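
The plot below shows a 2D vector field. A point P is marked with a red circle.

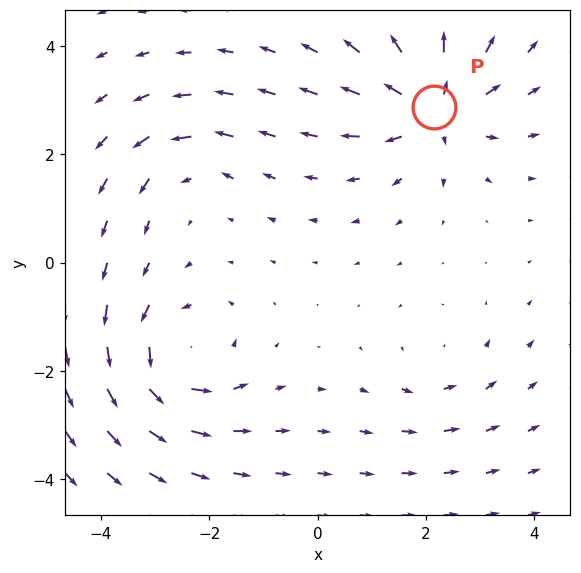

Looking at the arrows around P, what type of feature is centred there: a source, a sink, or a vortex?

At P (2.1, 2.9) the arrows spread outward. Divergence about +6, curl ≈0 — positive divergence with near-zero curl is a source.

source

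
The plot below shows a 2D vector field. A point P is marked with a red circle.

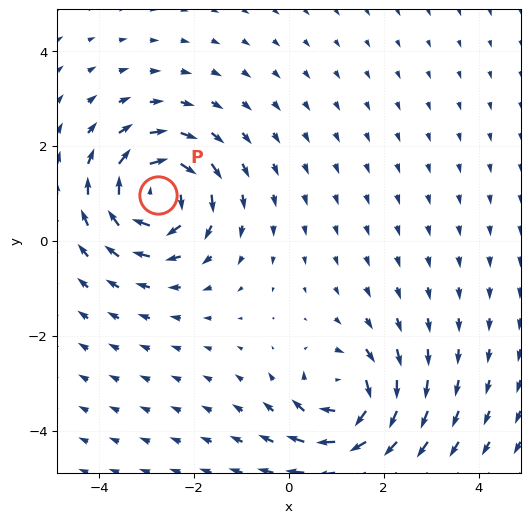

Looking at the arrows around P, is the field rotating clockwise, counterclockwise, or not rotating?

clockwise

Near P at (-2.8, 1.0) the arrows circulate clockwise. The curl (z-component) there is about -5; negative curl means clockwise rotation.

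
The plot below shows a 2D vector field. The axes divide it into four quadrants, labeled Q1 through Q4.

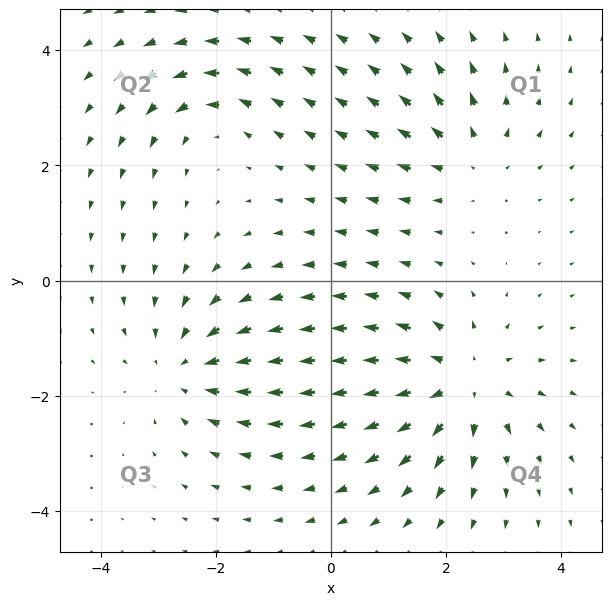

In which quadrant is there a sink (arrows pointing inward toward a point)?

The sink sits at approximately (-2.5, -1.5), which lies in quadrant Q3. The divergence there is about -4, negative as expected for a sink.

Q3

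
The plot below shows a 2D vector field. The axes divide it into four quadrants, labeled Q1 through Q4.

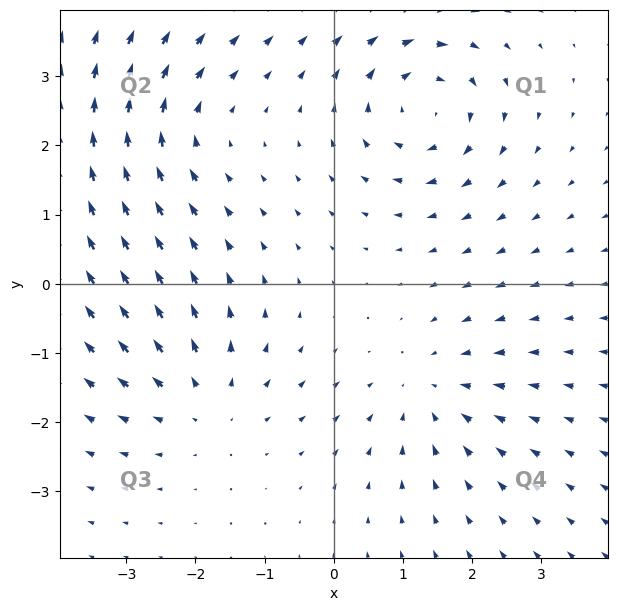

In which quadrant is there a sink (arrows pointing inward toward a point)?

Q4

The sink sits at approximately (1.4, -1.6), which lies in quadrant Q4. The divergence there is about -3, negative as expected for a sink.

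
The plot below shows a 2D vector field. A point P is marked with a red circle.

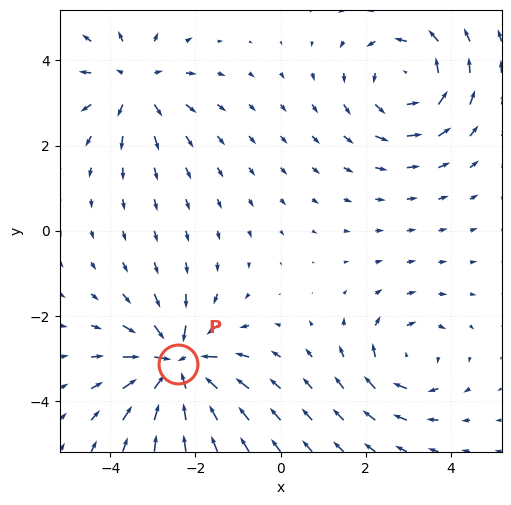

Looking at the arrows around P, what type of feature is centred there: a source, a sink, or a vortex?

sink

At P (-2.4, -3.1) the arrows converge inward. Divergence about -7, curl ≈0 — negative divergence with near-zero curl is a sink.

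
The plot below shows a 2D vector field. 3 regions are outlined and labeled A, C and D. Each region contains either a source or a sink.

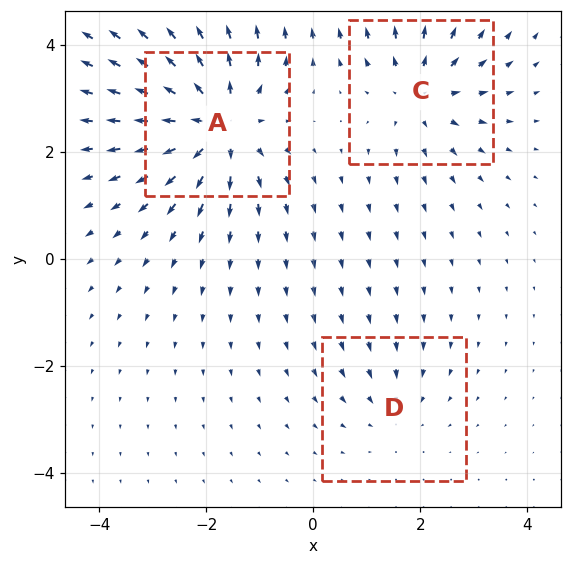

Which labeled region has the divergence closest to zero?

D

Divergence at each region's feature centre — A: about +6, C: about +4, D: about -2. Region D is closest to zero.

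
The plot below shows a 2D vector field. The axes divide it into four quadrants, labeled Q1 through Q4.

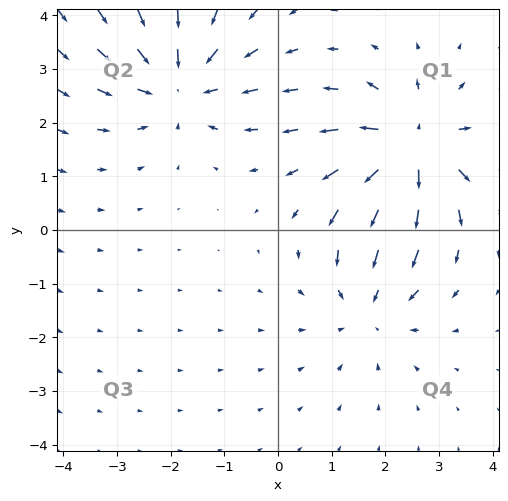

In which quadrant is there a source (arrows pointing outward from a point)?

The source sits at approximately (2.5, 1.5), which lies in quadrant Q1. The divergence there is about +7, positive as expected for a source.

Q1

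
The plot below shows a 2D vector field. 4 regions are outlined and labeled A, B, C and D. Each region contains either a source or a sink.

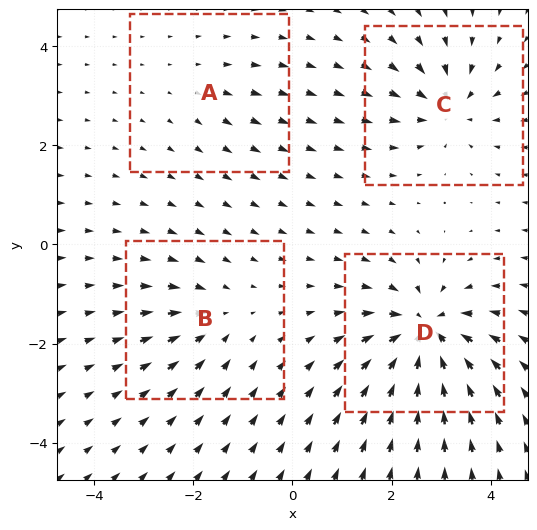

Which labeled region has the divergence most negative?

D

Divergence at each region's feature centre — A: about +2, B: about -4, C: about -5, D: about -8. Region D is most negative.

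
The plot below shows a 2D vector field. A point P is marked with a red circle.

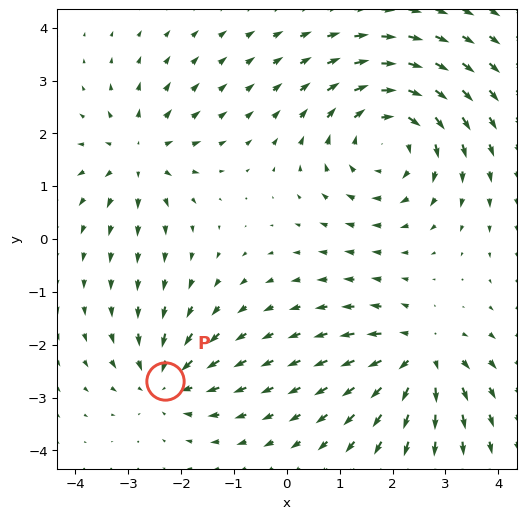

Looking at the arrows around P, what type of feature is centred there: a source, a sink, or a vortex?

At P (-2.3, -2.7) the arrows converge inward. Divergence about -4, curl ≈0 — negative divergence with near-zero curl is a sink.

sink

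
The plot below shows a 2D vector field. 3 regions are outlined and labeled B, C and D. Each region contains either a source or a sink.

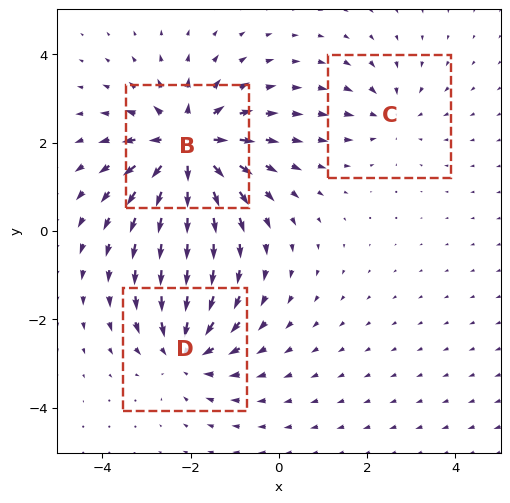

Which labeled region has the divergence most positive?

Divergence at each region's feature centre — B: about +5, C: about -2, D: about -3. Region B is most positive.

B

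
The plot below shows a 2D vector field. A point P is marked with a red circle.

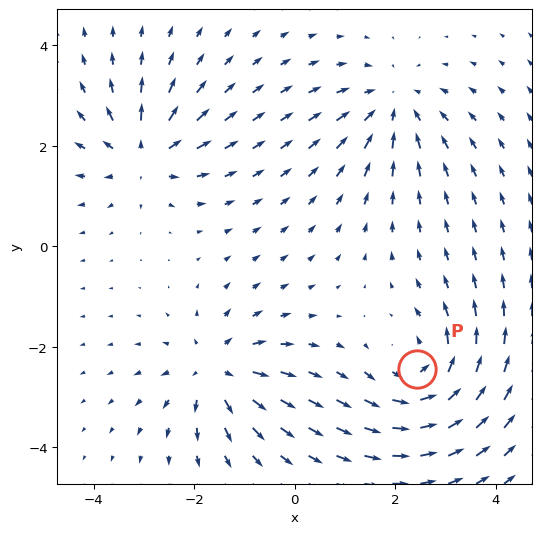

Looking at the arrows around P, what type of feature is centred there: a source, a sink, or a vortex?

At P (2.4, -2.4) the arrows circulate counterclockwise. Divergence ≈0, curl about +5 — near-zero divergence with nonzero curl is a vortex.

vortex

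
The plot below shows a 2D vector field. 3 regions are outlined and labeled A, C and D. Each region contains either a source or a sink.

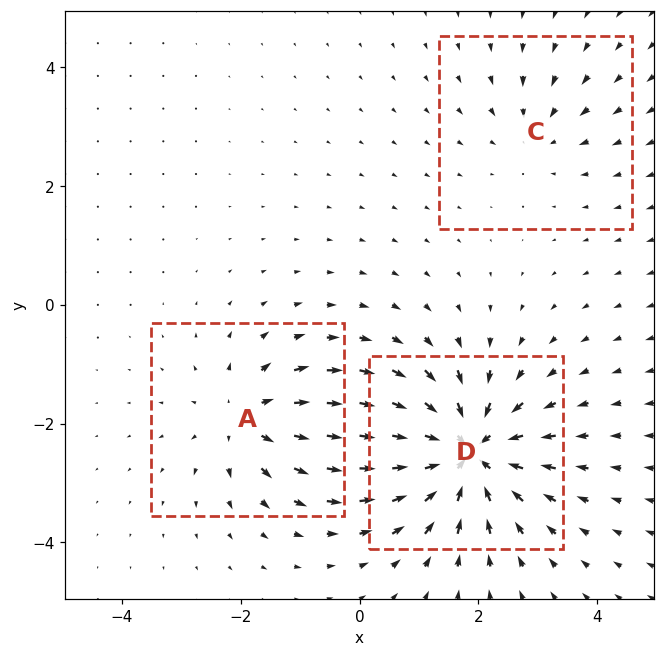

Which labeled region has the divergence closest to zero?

Divergence at each region's feature centre — A: about +4, C: about -2, D: about -6. Region C is closest to zero.

C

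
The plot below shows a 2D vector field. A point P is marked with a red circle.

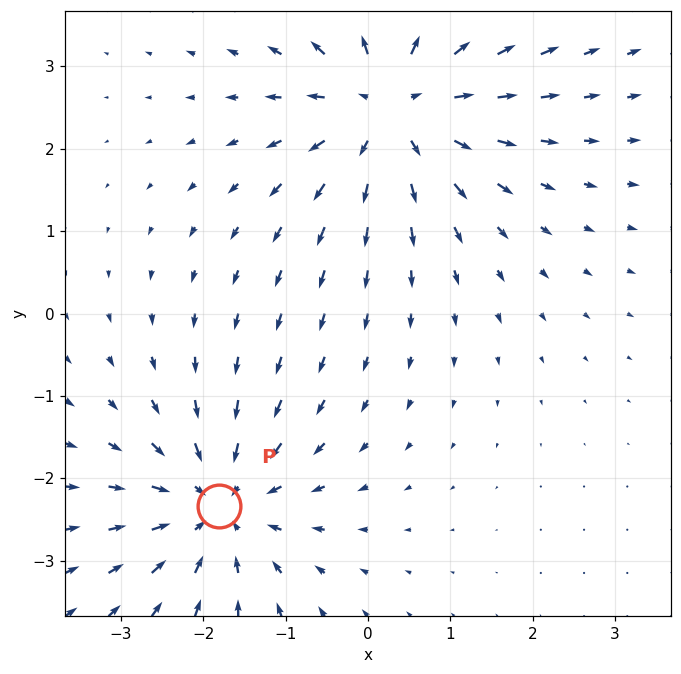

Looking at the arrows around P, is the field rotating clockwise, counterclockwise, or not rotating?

Near P at (-1.8, -2.3) the arrows show no circulation. The curl there is ≈0.

not rotating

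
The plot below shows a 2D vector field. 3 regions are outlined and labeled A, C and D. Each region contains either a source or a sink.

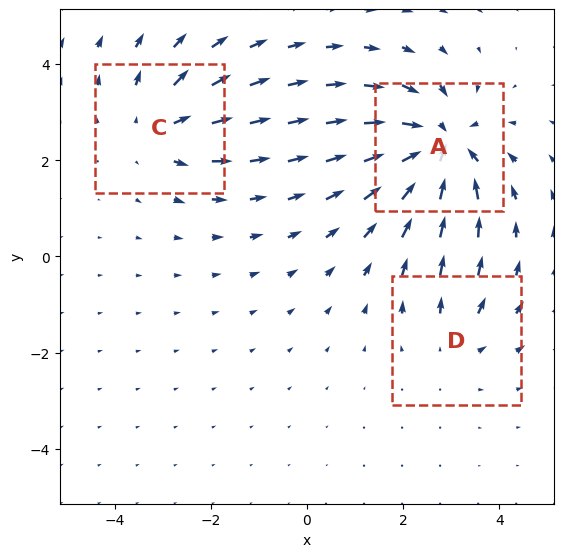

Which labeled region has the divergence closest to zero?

Divergence at each region's feature centre — A: about -5, C: about +3, D: about +2. Region D is closest to zero.

D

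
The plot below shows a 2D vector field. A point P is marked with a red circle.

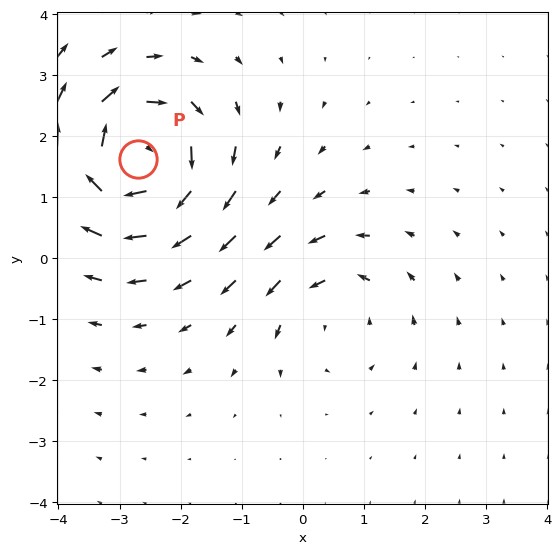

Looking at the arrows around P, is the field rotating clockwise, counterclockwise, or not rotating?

Near P at (-2.7, 1.6) the arrows circulate clockwise. The curl (z-component) there is about -6; negative curl means clockwise rotation.

clockwise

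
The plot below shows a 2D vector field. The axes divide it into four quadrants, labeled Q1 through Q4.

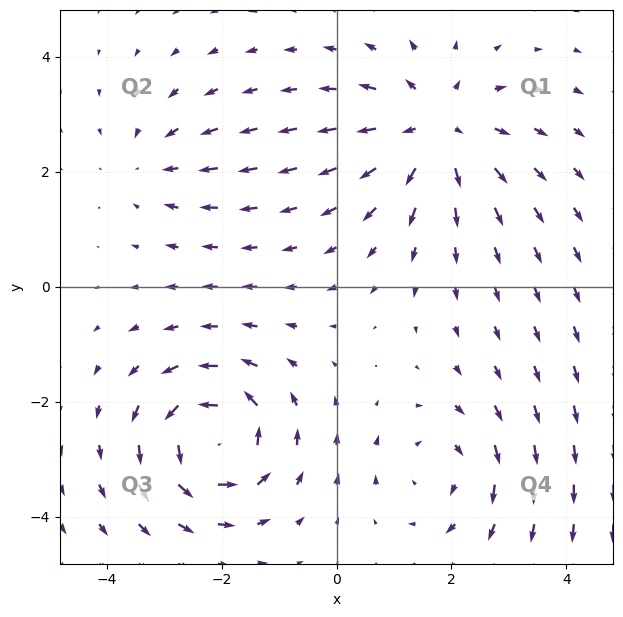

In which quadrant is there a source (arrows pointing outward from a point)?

The source sits at approximately (1.7, 2.7), which lies in quadrant Q1. The divergence there is about +4, positive as expected for a source.

Q1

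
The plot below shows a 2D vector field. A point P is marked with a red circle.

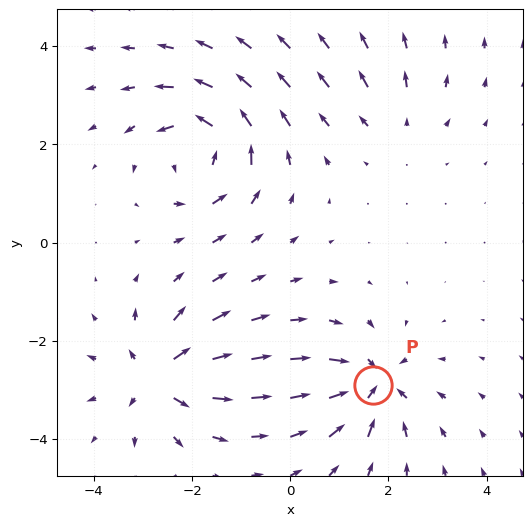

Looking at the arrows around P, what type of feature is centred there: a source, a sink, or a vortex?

sink

At P (1.7, -2.9) the arrows converge inward. Divergence about -6, curl ≈0 — negative divergence with near-zero curl is a sink.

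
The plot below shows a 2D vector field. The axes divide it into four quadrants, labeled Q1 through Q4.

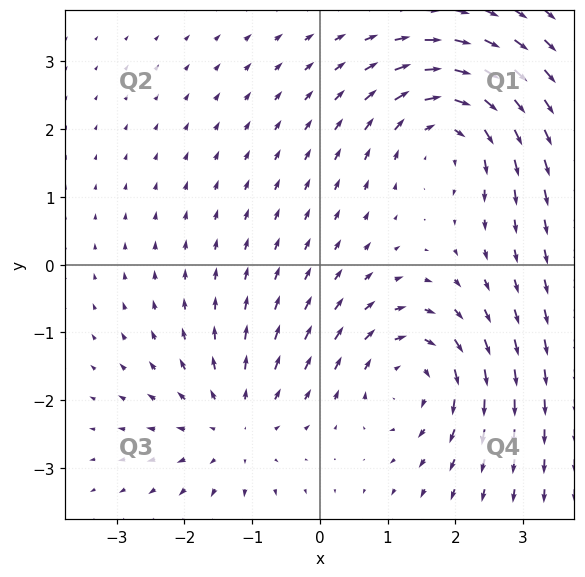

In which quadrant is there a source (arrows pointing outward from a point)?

The source sits at approximately (-1.2, -2.4), which lies in quadrant Q3. The divergence there is about +3, positive as expected for a source.

Q3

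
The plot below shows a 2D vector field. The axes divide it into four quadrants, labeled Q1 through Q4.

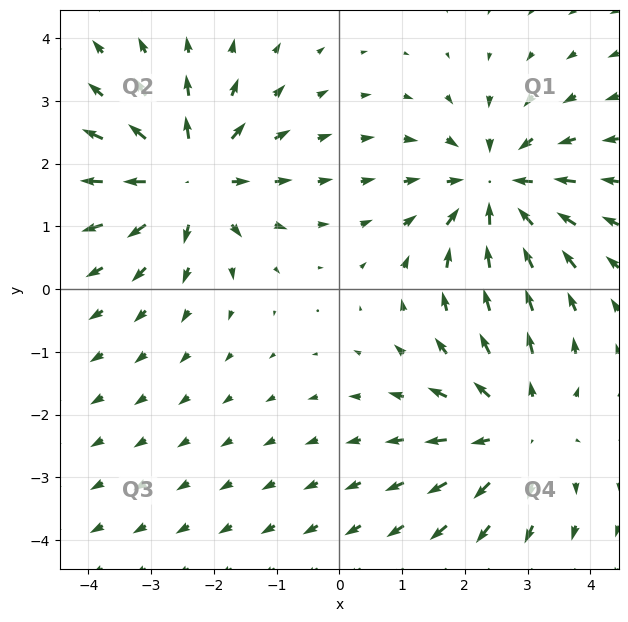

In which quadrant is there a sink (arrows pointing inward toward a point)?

The sink sits at approximately (2.5, 1.6), which lies in quadrant Q1. The divergence there is about -4, negative as expected for a sink.

Q1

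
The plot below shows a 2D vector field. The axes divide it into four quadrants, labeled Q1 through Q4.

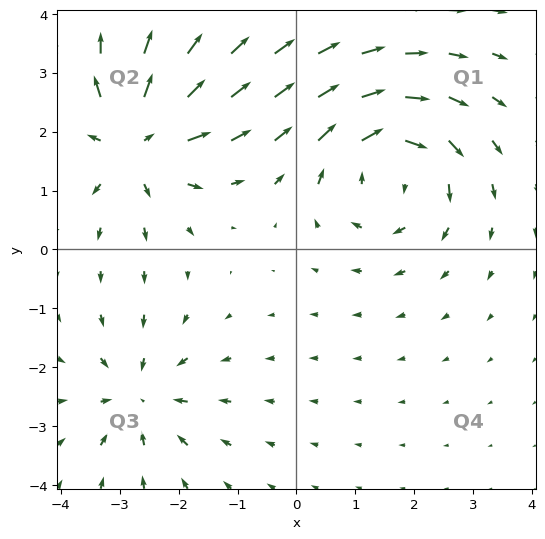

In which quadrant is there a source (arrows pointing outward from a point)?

Q2

The source sits at approximately (-2.7, 1.8), which lies in quadrant Q2. The divergence there is about +5, positive as expected for a source.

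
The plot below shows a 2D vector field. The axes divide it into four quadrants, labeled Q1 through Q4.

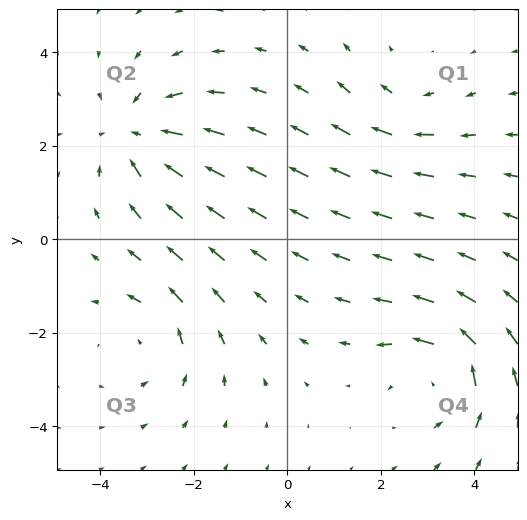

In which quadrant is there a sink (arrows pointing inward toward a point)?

The sink sits at approximately (-3.2, 2.2), which lies in quadrant Q2. The divergence there is about -4, negative as expected for a sink.

Q2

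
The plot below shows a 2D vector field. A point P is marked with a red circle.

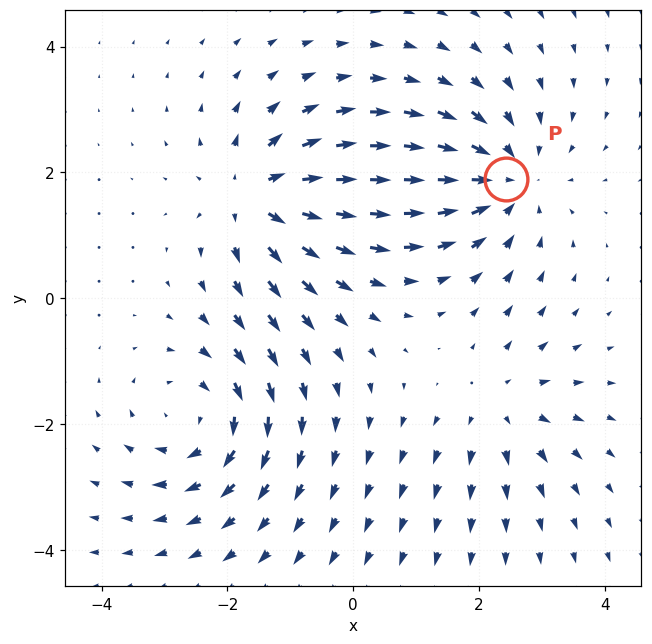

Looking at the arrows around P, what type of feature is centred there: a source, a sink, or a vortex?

sink

At P (2.4, 1.9) the arrows converge inward. Divergence about -4, curl ≈0 — negative divergence with near-zero curl is a sink.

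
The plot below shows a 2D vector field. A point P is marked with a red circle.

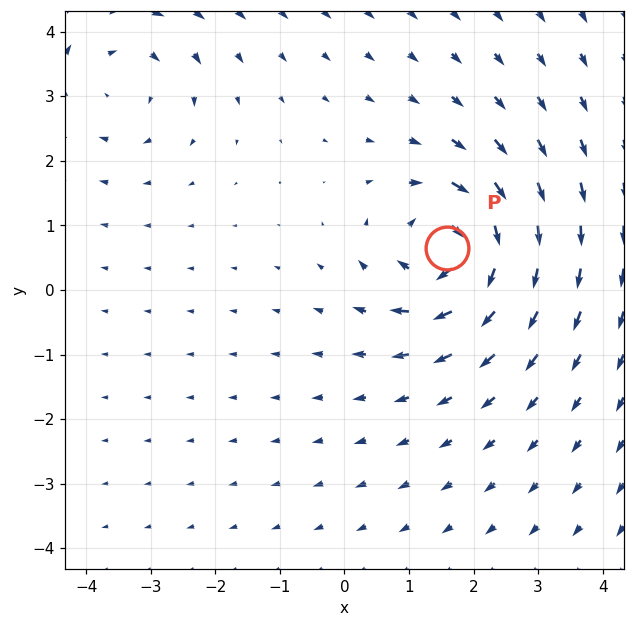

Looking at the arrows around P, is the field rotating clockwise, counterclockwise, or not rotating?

clockwise

Near P at (1.6, 0.7) the arrows circulate clockwise. The curl (z-component) there is about -7; negative curl means clockwise rotation.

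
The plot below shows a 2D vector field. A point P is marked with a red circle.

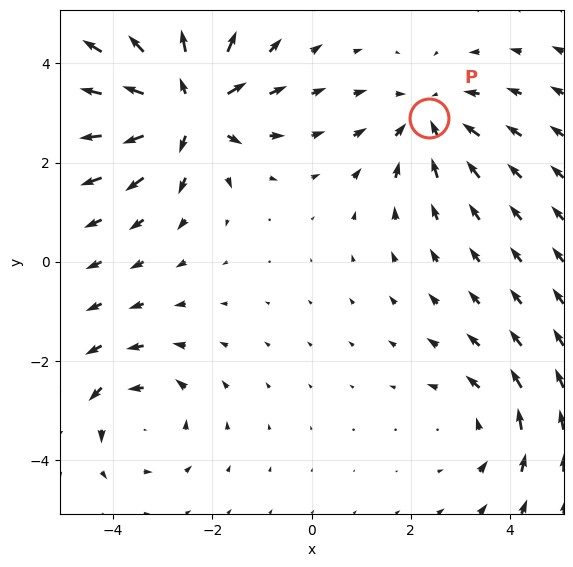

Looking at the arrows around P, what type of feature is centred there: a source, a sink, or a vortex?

At P (2.4, 2.9) the arrows converge inward. Divergence about -3, curl ≈0 — negative divergence with near-zero curl is a sink.

sink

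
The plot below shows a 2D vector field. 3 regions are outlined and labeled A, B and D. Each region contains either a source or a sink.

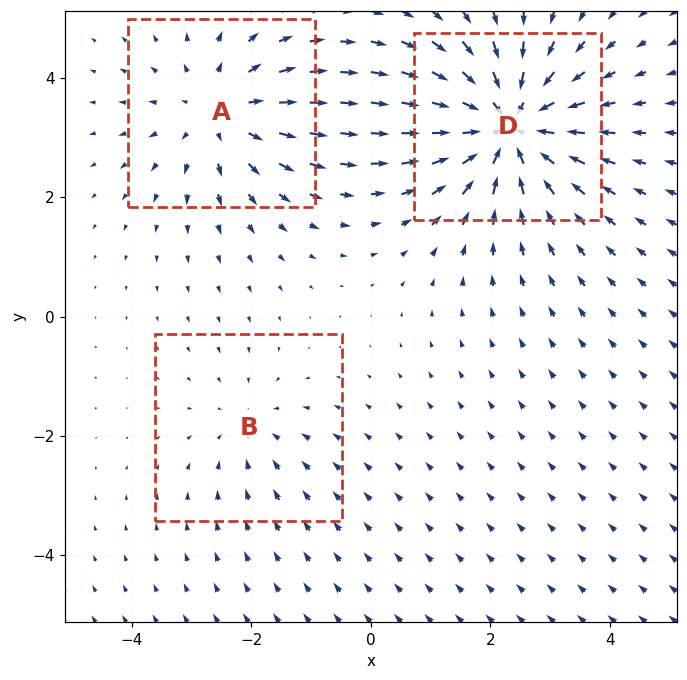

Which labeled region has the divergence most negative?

D

Divergence at each region's feature centre — A: about +3, B: about -2, D: about -5. Region D is most negative.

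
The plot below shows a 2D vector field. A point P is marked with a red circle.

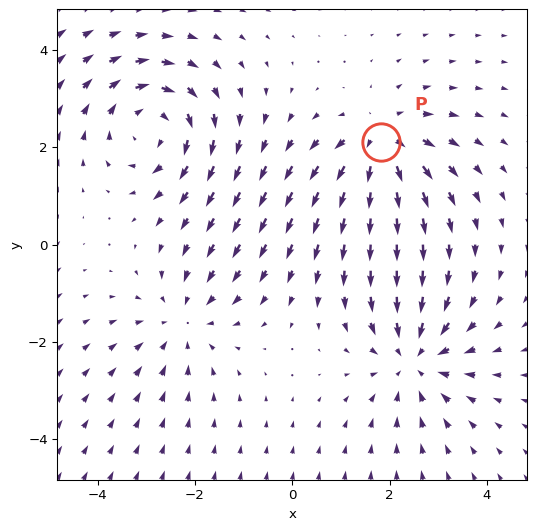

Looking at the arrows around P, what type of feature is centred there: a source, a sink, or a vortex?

source

At P (1.8, 2.1) the arrows spread outward. Divergence about +4, curl ≈0 — positive divergence with near-zero curl is a source.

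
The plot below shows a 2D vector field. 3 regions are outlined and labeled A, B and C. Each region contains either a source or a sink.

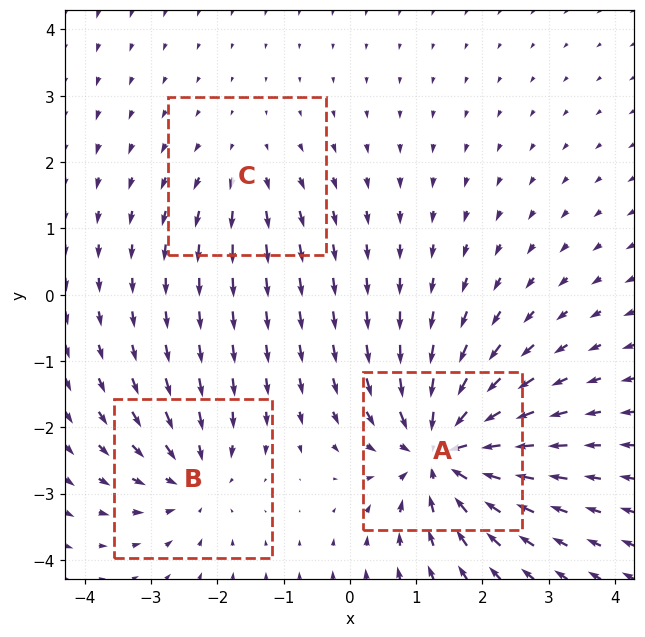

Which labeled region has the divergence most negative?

Divergence at each region's feature centre — A: about -6, B: about -4, C: about +2. Region A is most negative.

A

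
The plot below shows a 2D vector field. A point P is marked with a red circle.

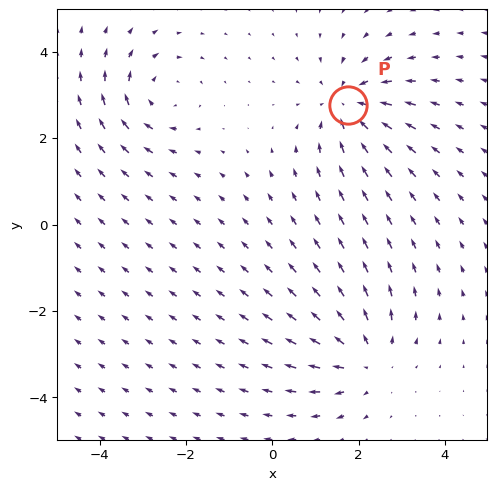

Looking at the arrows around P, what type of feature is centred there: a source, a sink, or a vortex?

sink

At P (1.7, 2.8) the arrows converge inward. Divergence about -3, curl ≈0 — negative divergence with near-zero curl is a sink.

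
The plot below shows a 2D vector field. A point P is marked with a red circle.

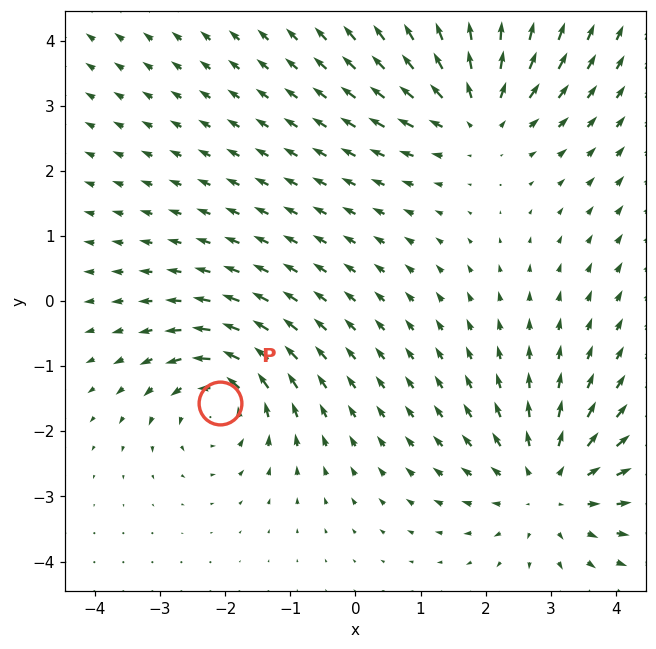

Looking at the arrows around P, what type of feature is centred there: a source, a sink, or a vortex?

vortex

At P (-2.1, -1.6) the arrows circulate counterclockwise. Divergence ≈0, curl about +5 — near-zero divergence with nonzero curl is a vortex.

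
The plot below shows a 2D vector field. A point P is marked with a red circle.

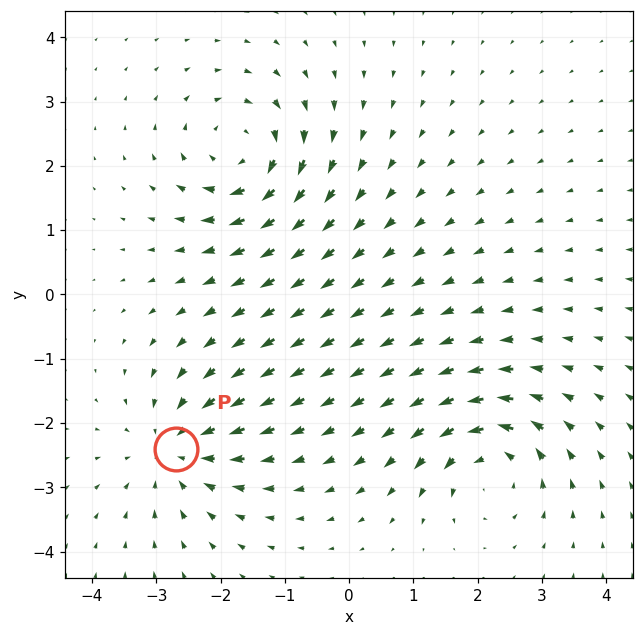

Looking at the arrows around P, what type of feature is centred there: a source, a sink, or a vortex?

sink

At P (-2.7, -2.4) the arrows converge inward. Divergence about -5, curl ≈0 — negative divergence with near-zero curl is a sink.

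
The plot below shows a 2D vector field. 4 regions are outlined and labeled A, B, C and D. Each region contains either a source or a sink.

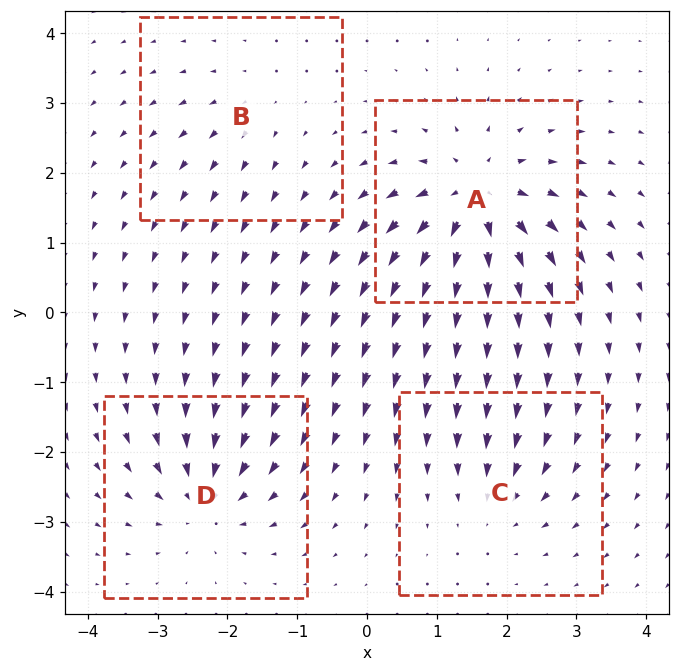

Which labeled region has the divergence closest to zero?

B

Divergence at each region's feature centre — A: about +9, B: about +3, C: about -4, D: about -6. Region B is closest to zero.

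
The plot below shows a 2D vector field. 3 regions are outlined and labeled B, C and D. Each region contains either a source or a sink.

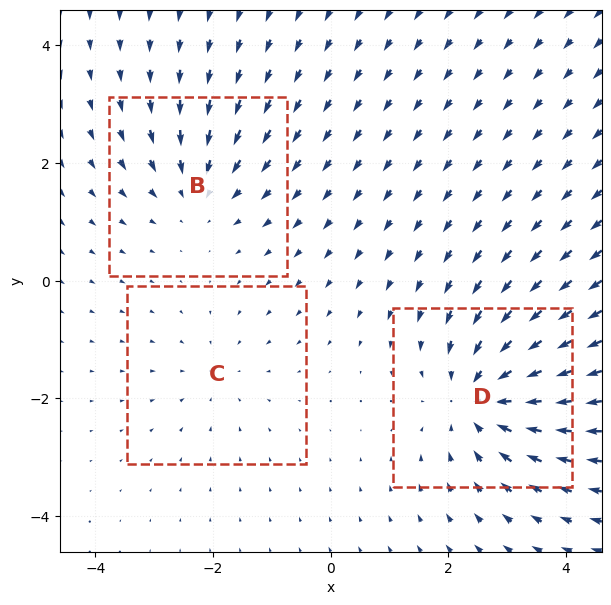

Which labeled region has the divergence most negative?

D

Divergence at each region's feature centre — B: about -3, C: about -2, D: about -5. Region D is most negative.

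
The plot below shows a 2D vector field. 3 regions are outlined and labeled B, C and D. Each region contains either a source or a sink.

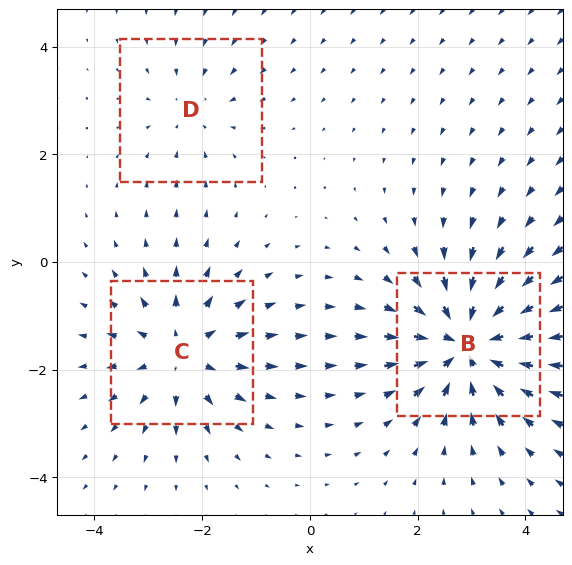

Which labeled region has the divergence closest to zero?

Divergence at each region's feature centre — B: about -5, C: about +4, D: about -2. Region D is closest to zero.

D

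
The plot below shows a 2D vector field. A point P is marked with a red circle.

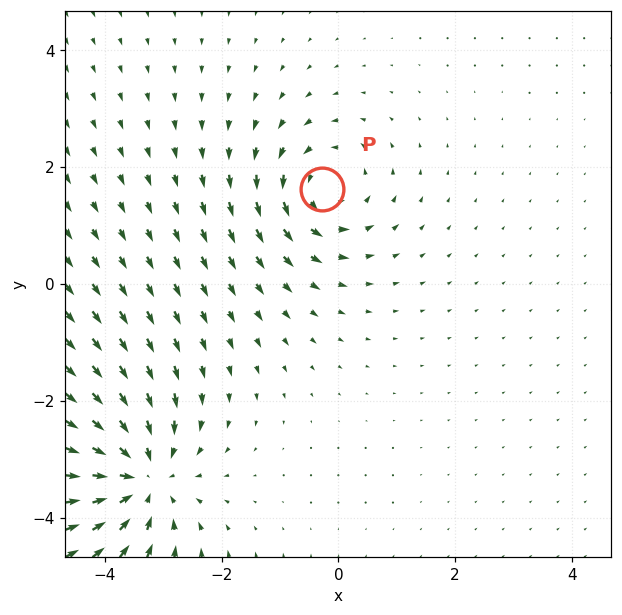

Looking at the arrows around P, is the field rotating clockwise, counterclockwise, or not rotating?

Near P at (-0.3, 1.6) the arrows circulate counterclockwise. The curl (z-component) there is about +4; positive curl means counterclockwise rotation.

counterclockwise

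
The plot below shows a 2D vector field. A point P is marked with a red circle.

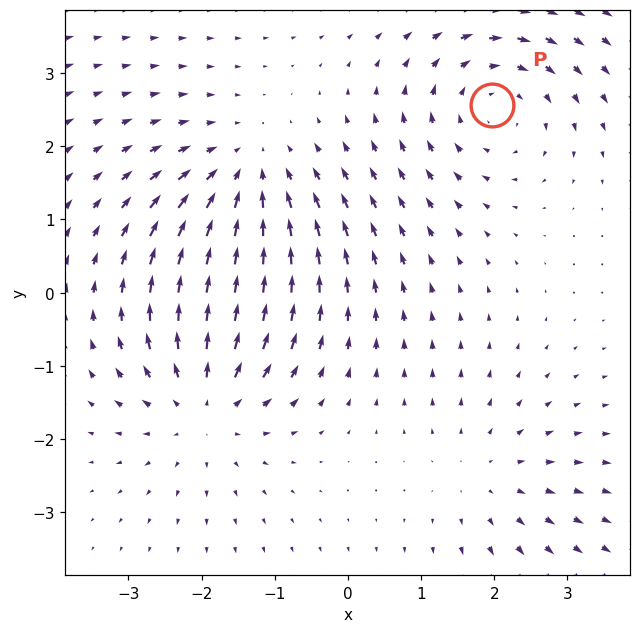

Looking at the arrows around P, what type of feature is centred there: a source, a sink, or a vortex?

At P (2.0, 2.6) the arrows circulate clockwise. Divergence ≈0, curl about -3 — near-zero divergence with nonzero curl is a vortex.

vortex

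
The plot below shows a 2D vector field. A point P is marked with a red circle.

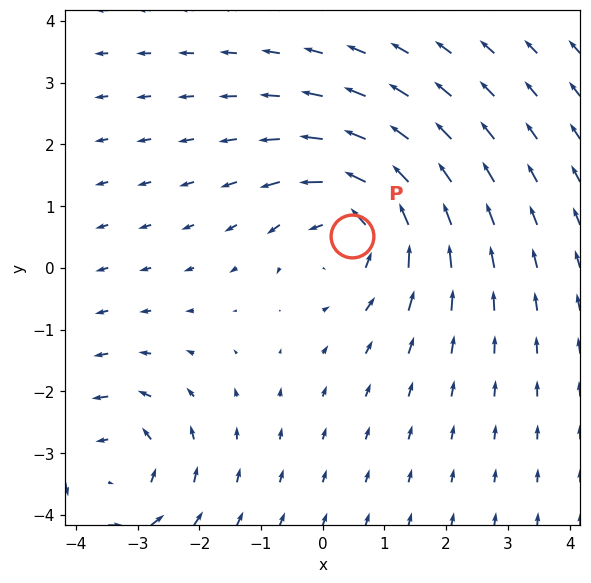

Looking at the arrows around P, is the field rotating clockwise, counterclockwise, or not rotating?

counterclockwise

Near P at (0.5, 0.5) the arrows circulate counterclockwise. The curl (z-component) there is about +5; positive curl means counterclockwise rotation.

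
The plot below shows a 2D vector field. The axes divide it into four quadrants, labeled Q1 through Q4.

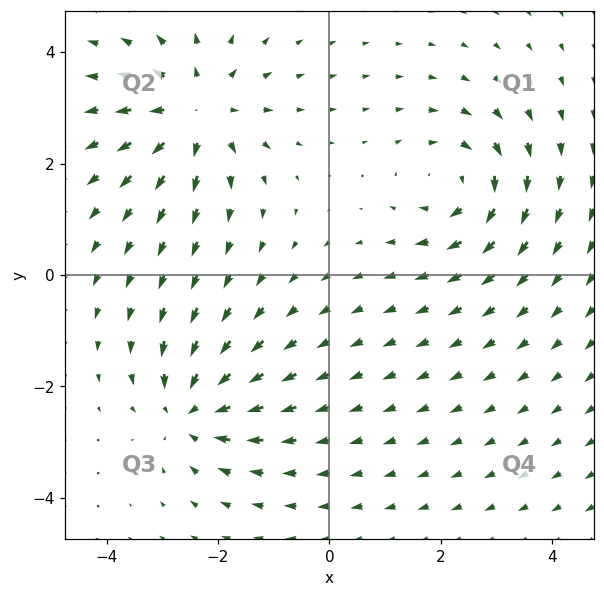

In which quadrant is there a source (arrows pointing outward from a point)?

Q2

The source sits at approximately (-2.4, 2.9), which lies in quadrant Q2. The divergence there is about +4, positive as expected for a source.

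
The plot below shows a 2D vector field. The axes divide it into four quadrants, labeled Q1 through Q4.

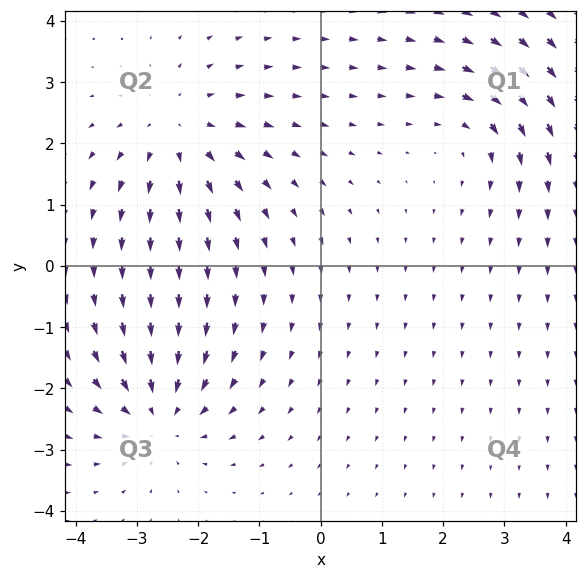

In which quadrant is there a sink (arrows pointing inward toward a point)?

Q3

The sink sits at approximately (-2.6, -2.4), which lies in quadrant Q3. The divergence there is about -4, negative as expected for a sink.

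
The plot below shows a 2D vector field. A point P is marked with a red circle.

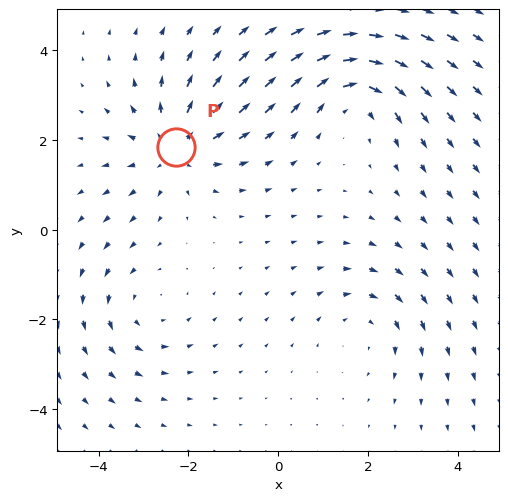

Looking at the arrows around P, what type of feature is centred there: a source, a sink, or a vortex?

At P (-2.3, 1.8) the arrows spread outward. Divergence about +4, curl ≈0 — positive divergence with near-zero curl is a source.

source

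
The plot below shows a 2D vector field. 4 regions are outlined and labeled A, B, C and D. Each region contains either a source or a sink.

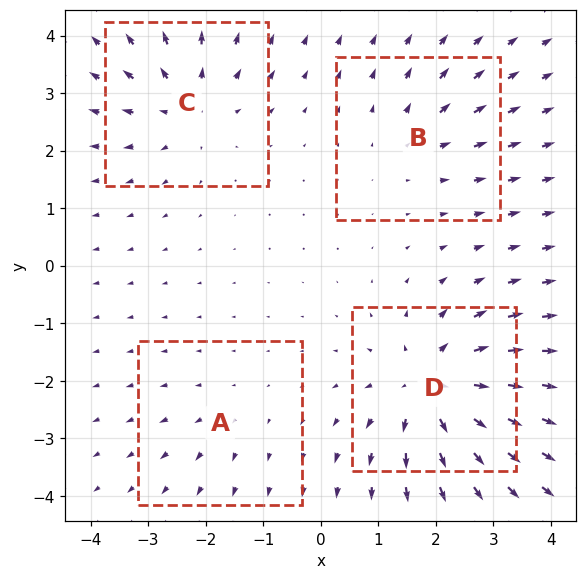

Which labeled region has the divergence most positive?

Divergence at each region's feature centre — A: about +2, B: about +3, C: about +5, D: about +7. Region D is most positive.

D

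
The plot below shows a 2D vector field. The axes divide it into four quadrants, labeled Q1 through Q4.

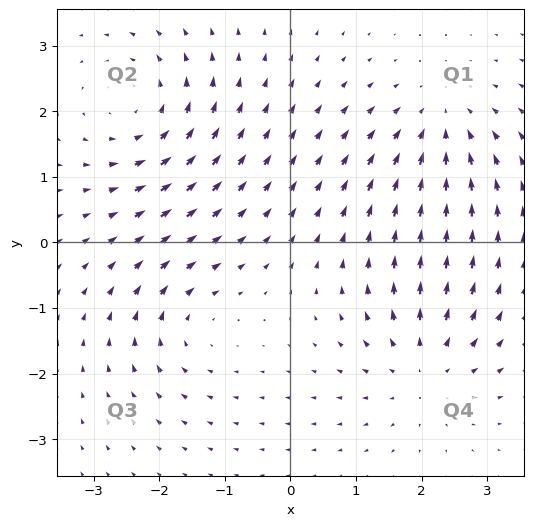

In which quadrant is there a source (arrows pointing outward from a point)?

Q4

The source sits at approximately (2.1, -1.9), which lies in quadrant Q4. The divergence there is about +4, positive as expected for a source.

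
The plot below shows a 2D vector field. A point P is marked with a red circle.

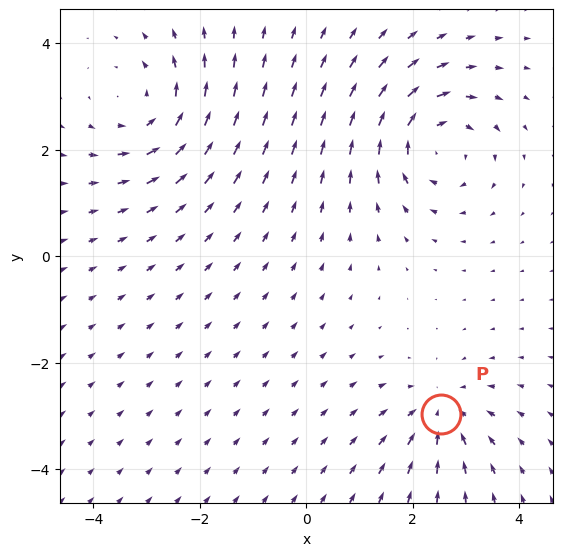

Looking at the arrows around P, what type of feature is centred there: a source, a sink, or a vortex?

At P (2.5, -3.0) the arrows converge inward. Divergence about -4, curl ≈0 — negative divergence with near-zero curl is a sink.

sink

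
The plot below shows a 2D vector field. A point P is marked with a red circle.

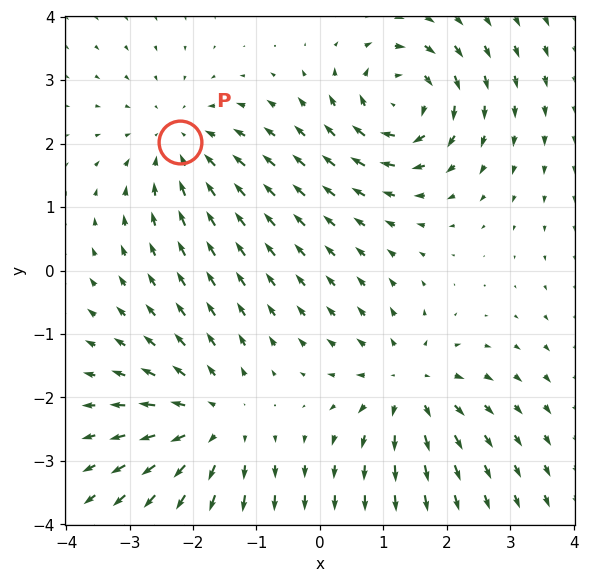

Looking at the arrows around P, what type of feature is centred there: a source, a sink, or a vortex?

At P (-2.2, 2.0) the arrows converge inward. Divergence about -3, curl ≈0 — negative divergence with near-zero curl is a sink.

sink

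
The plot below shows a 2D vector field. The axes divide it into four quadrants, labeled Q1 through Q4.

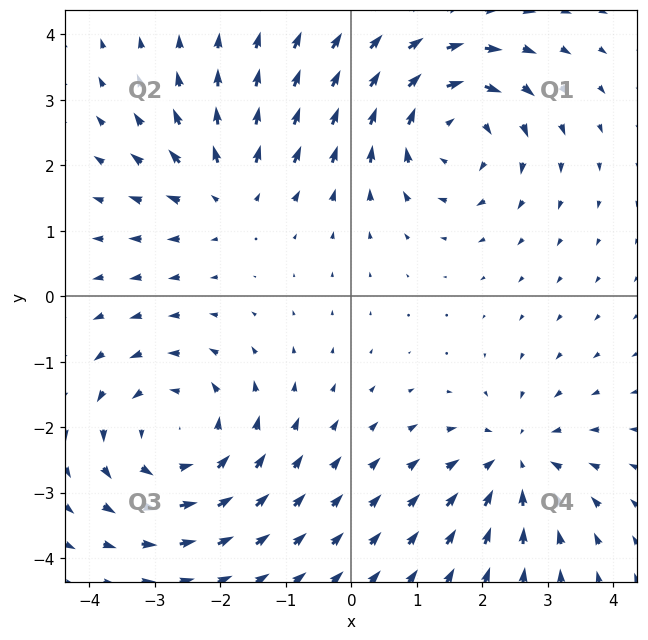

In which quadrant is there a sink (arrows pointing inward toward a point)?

The sink sits at approximately (2.5, -2.5), which lies in quadrant Q4. The divergence there is about -4, negative as expected for a sink.

Q4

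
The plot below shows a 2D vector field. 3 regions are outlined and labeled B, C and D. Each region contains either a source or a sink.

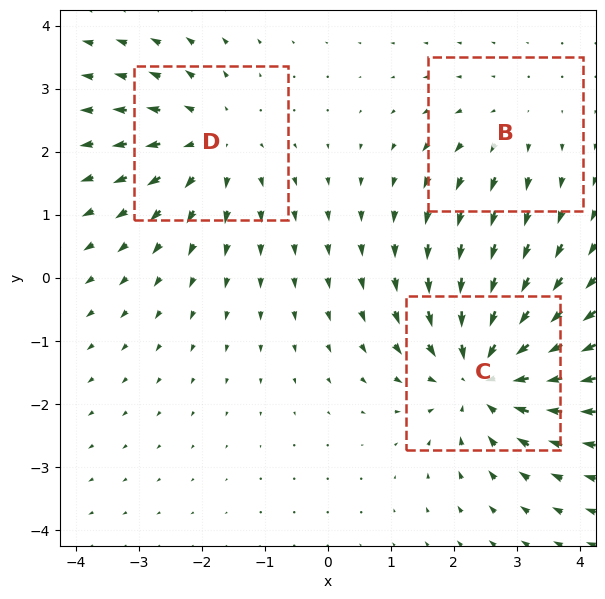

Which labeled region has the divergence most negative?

Divergence at each region's feature centre — B: about +2, C: about -5, D: about +3. Region C is most negative.

C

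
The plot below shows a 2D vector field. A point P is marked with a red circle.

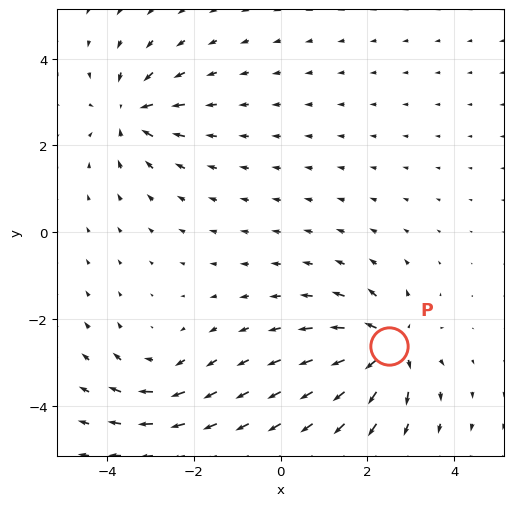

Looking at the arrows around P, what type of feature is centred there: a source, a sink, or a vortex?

source

At P (2.5, -2.6) the arrows spread outward. Divergence about +6, curl ≈0 — positive divergence with near-zero curl is a source.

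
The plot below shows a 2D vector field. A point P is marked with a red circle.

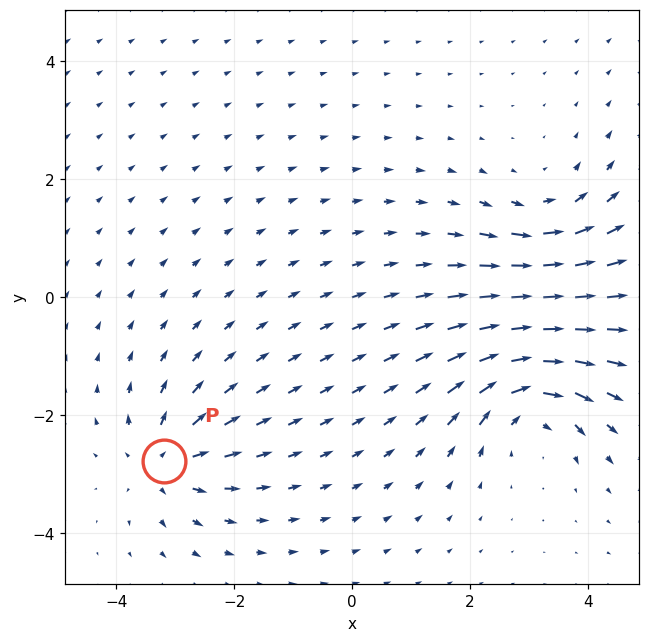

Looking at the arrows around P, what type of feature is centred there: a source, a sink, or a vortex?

source

At P (-3.2, -2.8) the arrows spread outward. Divergence about +5, curl ≈0 — positive divergence with near-zero curl is a source.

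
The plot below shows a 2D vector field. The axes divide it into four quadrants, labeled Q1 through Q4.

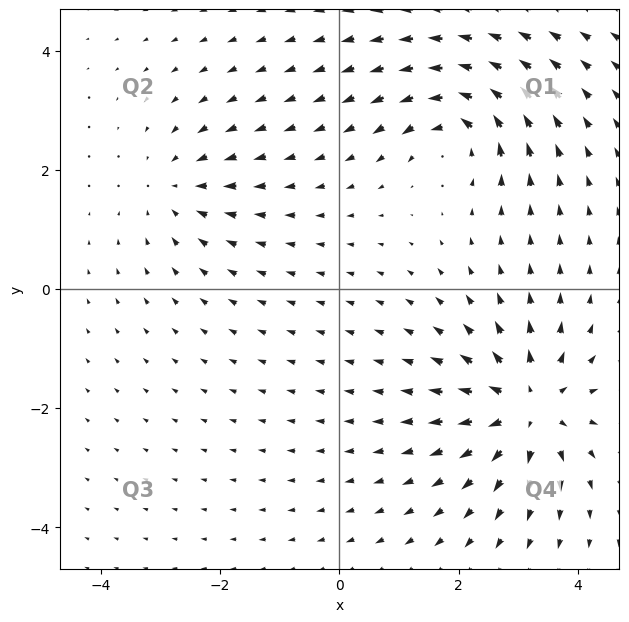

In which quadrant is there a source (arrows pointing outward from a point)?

The source sits at approximately (3.2, -2.0), which lies in quadrant Q4. The divergence there is about +5, positive as expected for a source.

Q4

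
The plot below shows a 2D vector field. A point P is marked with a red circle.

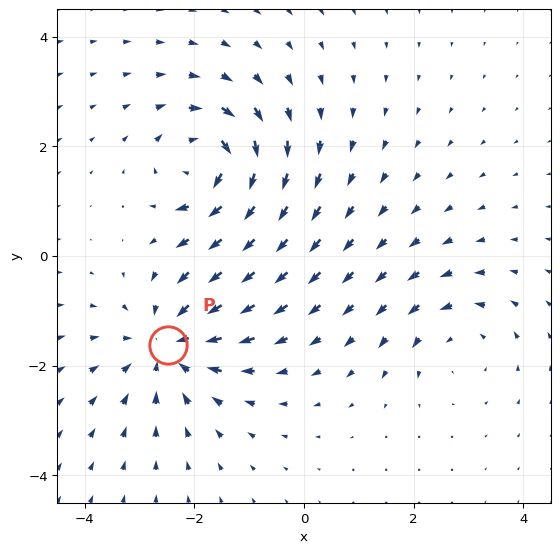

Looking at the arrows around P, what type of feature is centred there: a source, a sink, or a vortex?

At P (-2.5, -1.6) the arrows converge inward. Divergence about -5, curl ≈0 — negative divergence with near-zero curl is a sink.

sink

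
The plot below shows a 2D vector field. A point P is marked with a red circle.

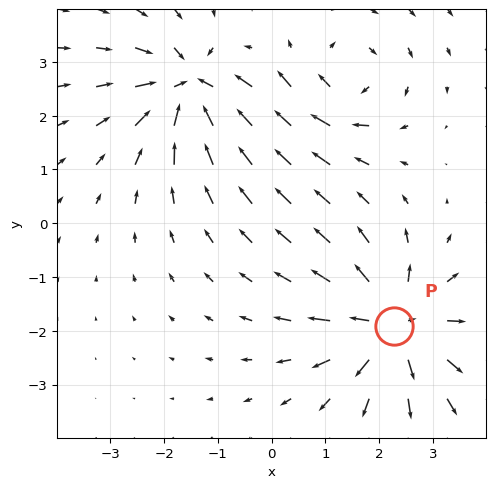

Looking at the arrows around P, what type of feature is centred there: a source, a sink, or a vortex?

source

At P (2.3, -1.9) the arrows spread outward. Divergence about +5, curl ≈0 — positive divergence with near-zero curl is a source.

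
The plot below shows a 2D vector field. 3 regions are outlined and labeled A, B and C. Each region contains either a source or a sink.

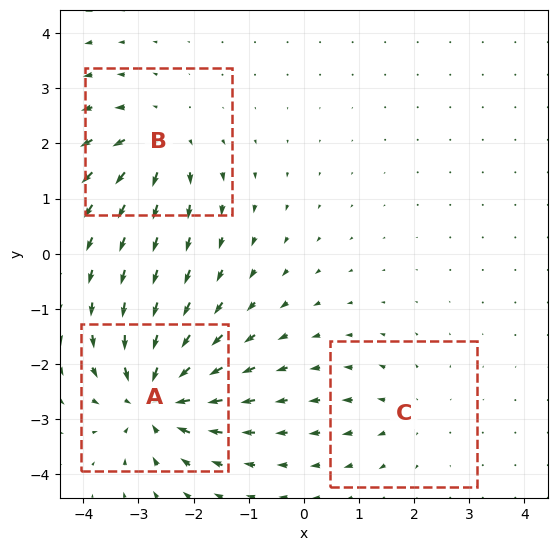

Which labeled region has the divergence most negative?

Divergence at each region's feature centre — A: about -6, B: about +4, C: about +2. Region A is most negative.

A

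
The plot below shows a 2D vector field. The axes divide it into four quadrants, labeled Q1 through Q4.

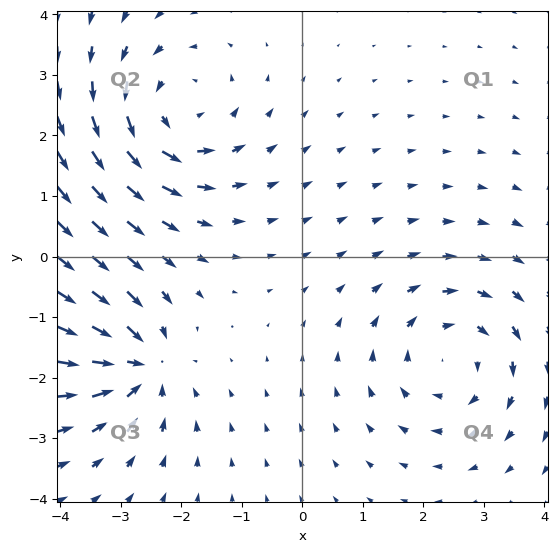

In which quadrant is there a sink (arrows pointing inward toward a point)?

The sink sits at approximately (-2.7, -1.8), which lies in quadrant Q3. The divergence there is about -6, negative as expected for a sink.

Q3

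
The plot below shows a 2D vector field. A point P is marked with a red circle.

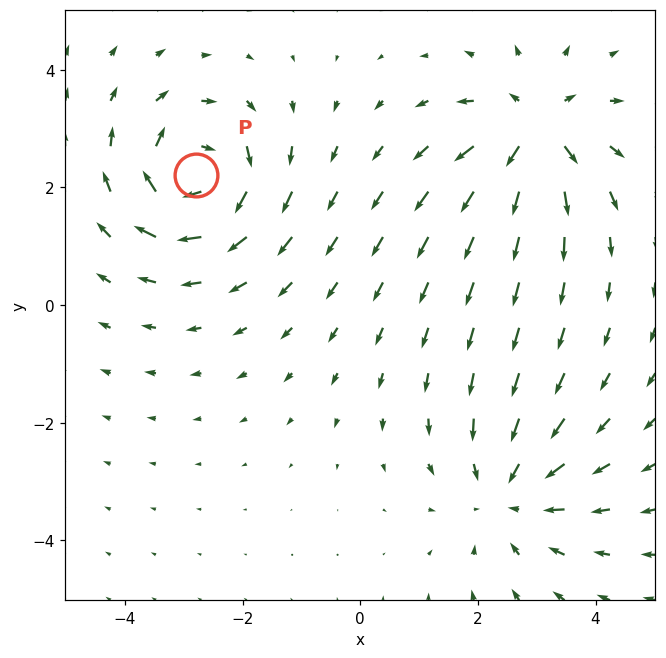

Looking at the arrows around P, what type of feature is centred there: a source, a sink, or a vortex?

vortex

At P (-2.8, 2.2) the arrows circulate clockwise. Divergence ≈0, curl about -6 — near-zero divergence with nonzero curl is a vortex.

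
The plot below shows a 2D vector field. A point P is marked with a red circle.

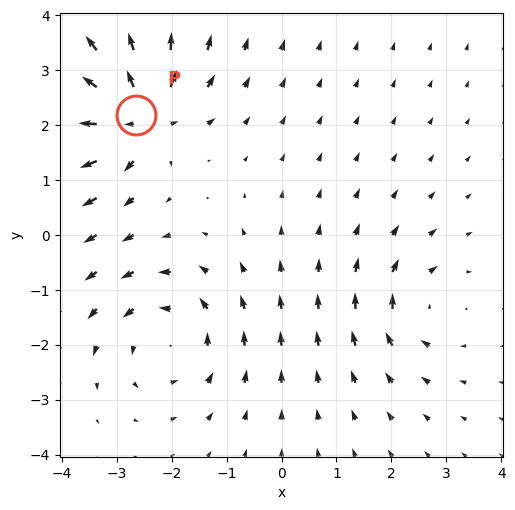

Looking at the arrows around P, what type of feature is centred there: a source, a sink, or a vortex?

At P (-2.6, 2.2) the arrows spread outward. Divergence about +6, curl ≈0 — positive divergence with near-zero curl is a source.

source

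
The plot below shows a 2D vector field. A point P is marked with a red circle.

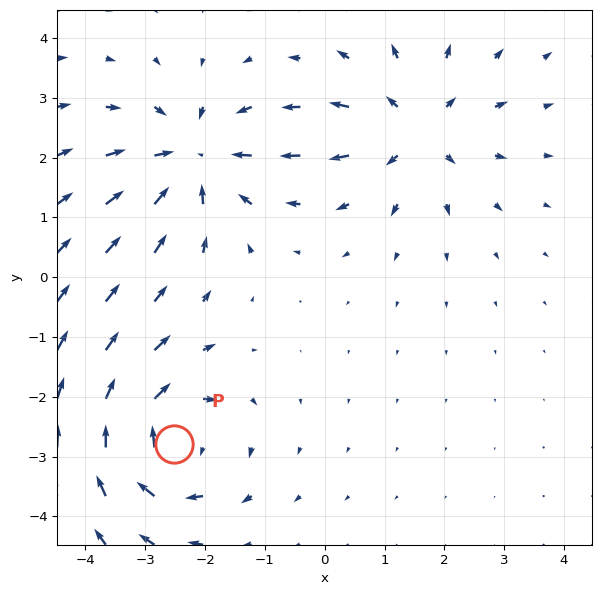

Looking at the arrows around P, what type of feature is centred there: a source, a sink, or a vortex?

At P (-2.5, -2.8) the arrows circulate clockwise. Divergence ≈0, curl about -4 — near-zero divergence with nonzero curl is a vortex.

vortex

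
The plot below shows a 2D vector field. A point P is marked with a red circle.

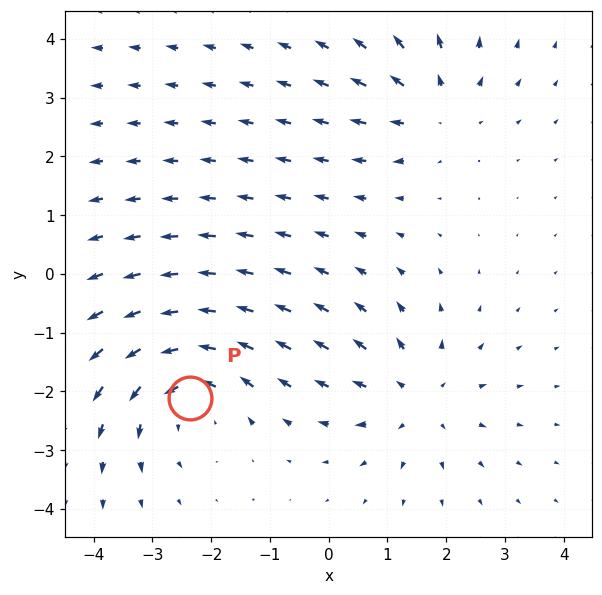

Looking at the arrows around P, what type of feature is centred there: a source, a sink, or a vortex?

vortex

At P (-2.4, -2.1) the arrows circulate counterclockwise. Divergence ≈0, curl about +4 — near-zero divergence with nonzero curl is a vortex.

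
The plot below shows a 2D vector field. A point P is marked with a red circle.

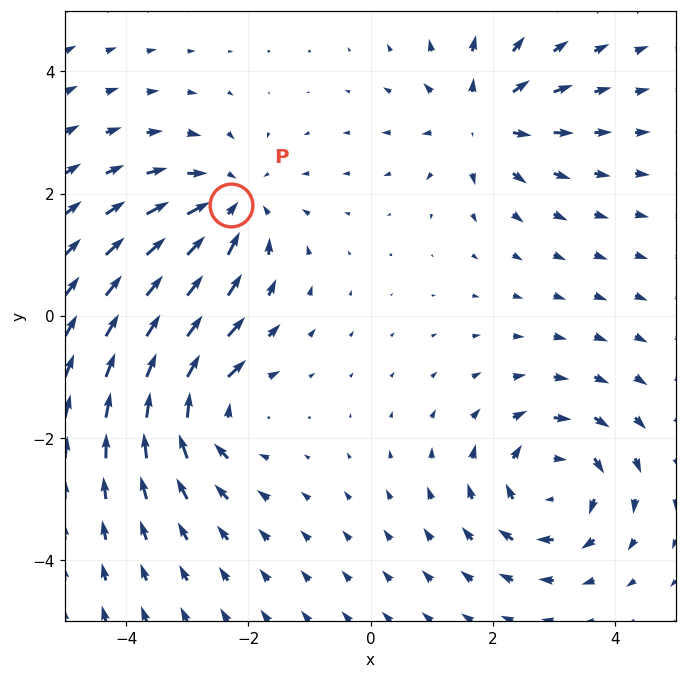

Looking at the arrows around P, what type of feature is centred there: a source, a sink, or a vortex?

sink

At P (-2.3, 1.8) the arrows converge inward. Divergence about -4, curl ≈0 — negative divergence with near-zero curl is a sink.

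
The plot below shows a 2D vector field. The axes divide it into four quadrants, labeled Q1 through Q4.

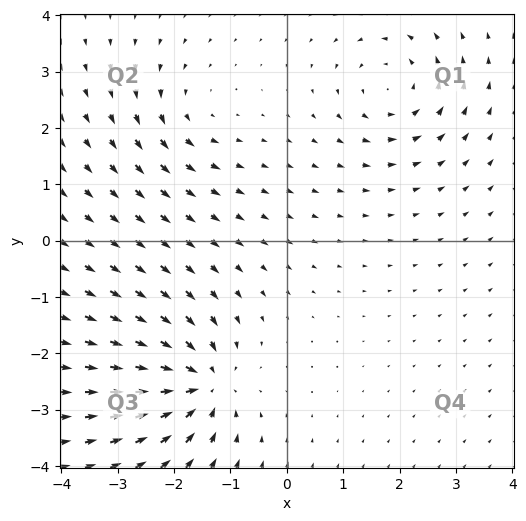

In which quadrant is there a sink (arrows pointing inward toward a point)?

Q3

The sink sits at approximately (-1.5, -2.6), which lies in quadrant Q3. The divergence there is about -7, negative as expected for a sink.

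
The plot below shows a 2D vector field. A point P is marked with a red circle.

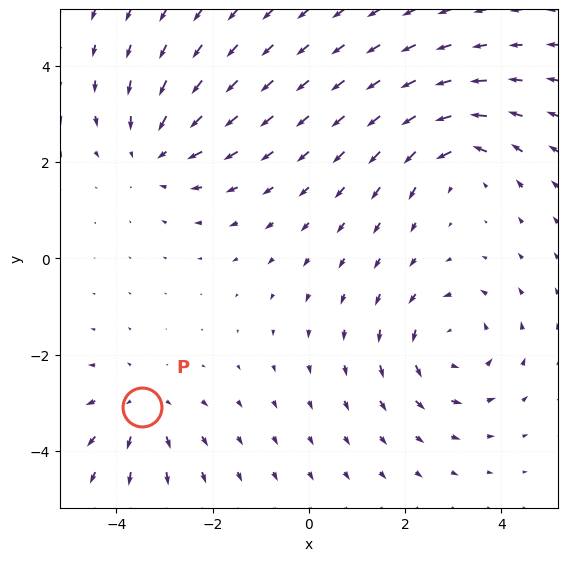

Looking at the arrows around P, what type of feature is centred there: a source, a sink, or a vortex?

source

At P (-3.5, -3.1) the arrows spread outward. Divergence about +4, curl ≈0 — positive divergence with near-zero curl is a source.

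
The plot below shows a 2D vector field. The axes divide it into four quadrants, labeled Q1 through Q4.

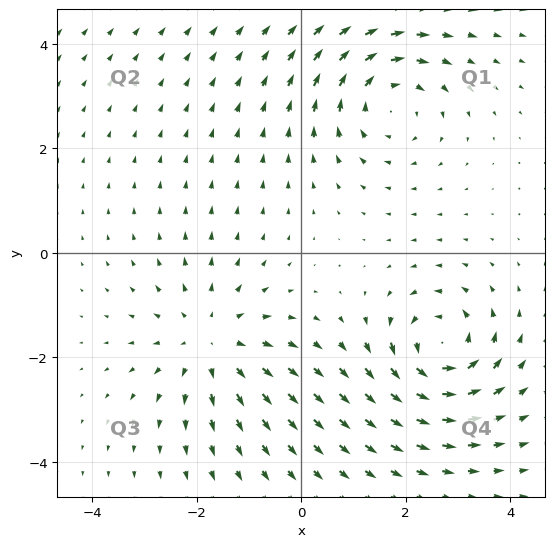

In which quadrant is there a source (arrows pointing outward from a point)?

Q3

The source sits at approximately (-1.7, -1.7), which lies in quadrant Q3. The divergence there is about +4, positive as expected for a source.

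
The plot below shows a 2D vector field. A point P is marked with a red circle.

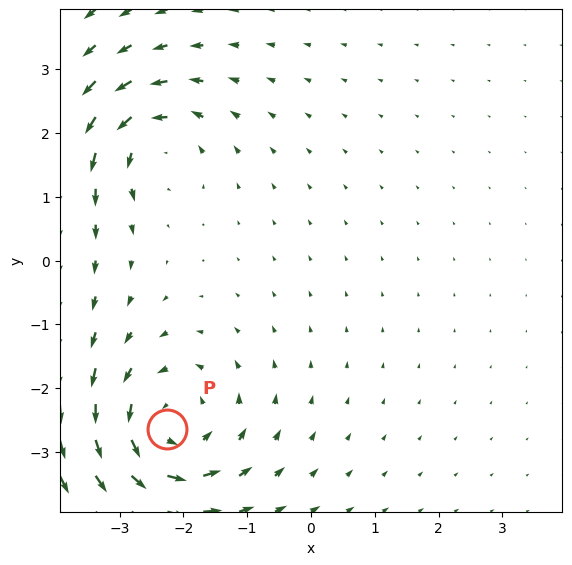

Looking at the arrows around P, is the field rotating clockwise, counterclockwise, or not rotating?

counterclockwise

Near P at (-2.3, -2.6) the arrows circulate counterclockwise. The curl (z-component) there is about +4; positive curl means counterclockwise rotation.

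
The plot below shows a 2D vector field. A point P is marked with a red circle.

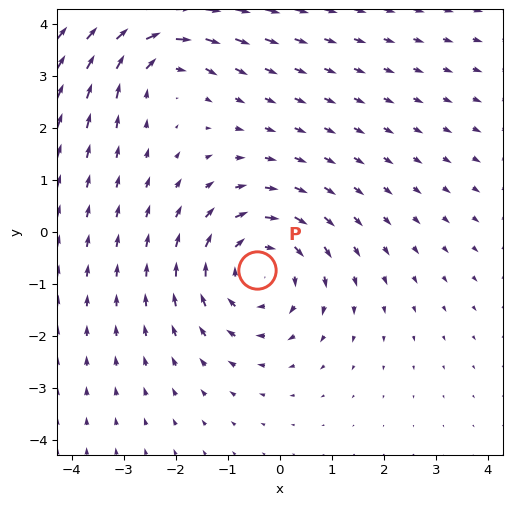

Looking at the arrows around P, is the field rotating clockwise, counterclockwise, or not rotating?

clockwise

Near P at (-0.4, -0.7) the arrows circulate clockwise. The curl (z-component) there is about -3; negative curl means clockwise rotation.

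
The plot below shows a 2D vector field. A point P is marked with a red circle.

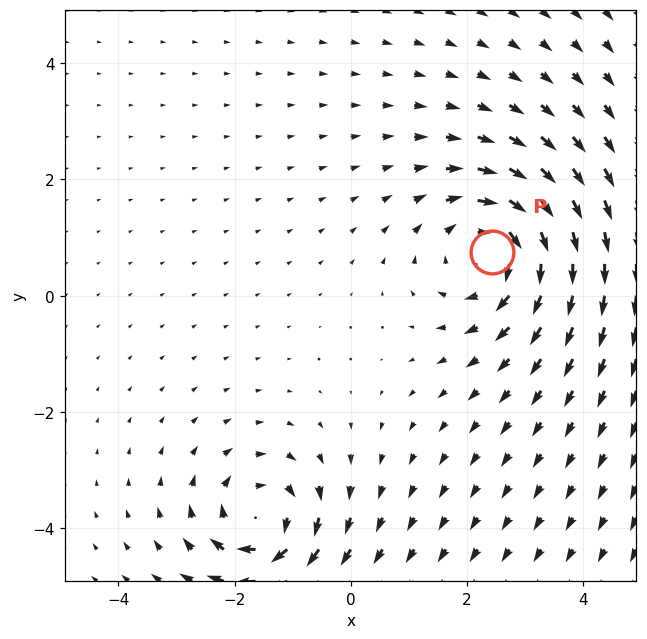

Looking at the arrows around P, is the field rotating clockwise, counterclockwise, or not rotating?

Near P at (2.4, 0.8) the arrows circulate clockwise. The curl (z-component) there is about -4; negative curl means clockwise rotation.

clockwise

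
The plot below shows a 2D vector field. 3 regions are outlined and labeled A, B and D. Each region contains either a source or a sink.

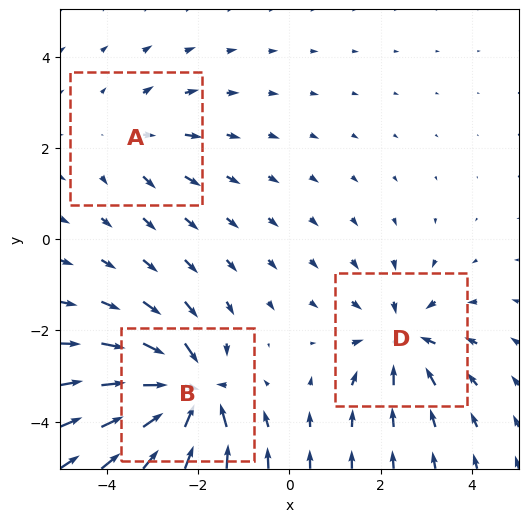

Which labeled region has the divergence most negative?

B

Divergence at each region's feature centre — A: about +2, B: about -5, D: about -3. Region B is most negative.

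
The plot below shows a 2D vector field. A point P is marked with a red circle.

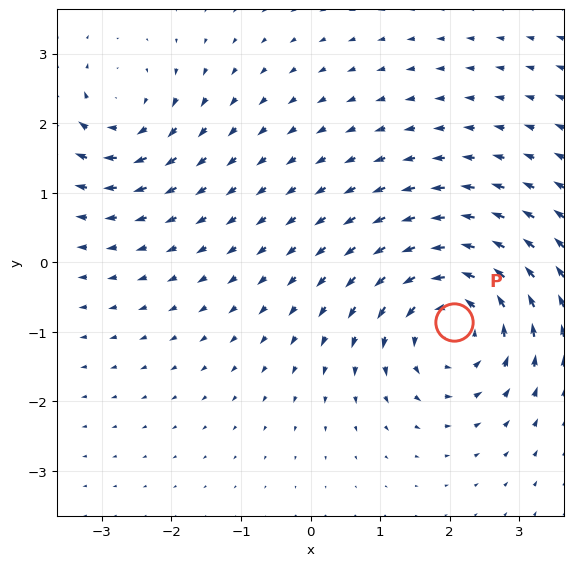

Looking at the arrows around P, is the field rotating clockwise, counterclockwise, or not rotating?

Near P at (2.1, -0.9) the arrows circulate counterclockwise. The curl (z-component) there is about +5; positive curl means counterclockwise rotation.

counterclockwise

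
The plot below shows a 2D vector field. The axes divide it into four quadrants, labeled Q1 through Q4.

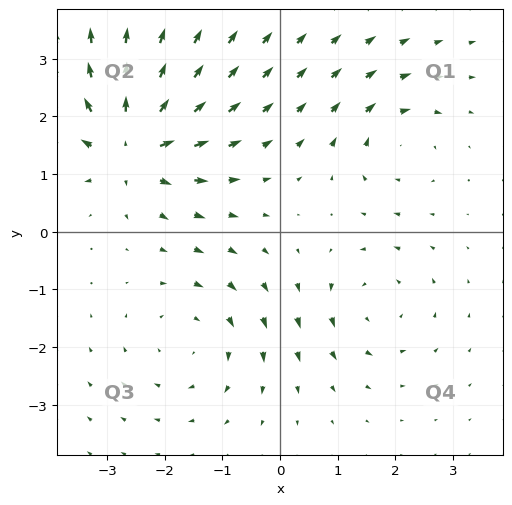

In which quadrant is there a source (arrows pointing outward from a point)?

Q2

The source sits at approximately (-2.6, 1.5), which lies in quadrant Q2. The divergence there is about +6, positive as expected for a source.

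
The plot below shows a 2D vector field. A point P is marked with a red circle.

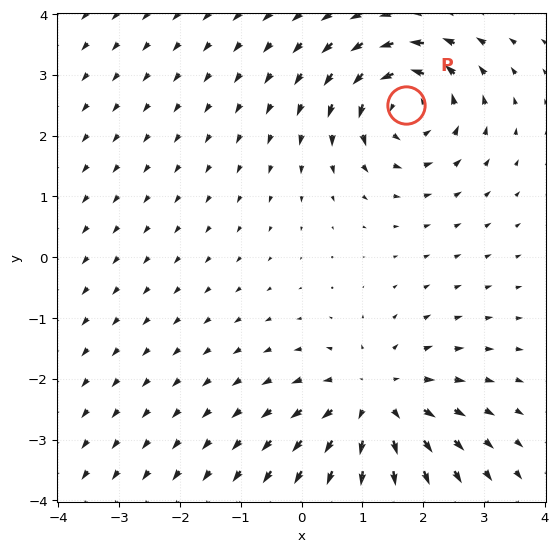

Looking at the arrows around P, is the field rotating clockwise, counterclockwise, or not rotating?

counterclockwise

Near P at (1.7, 2.5) the arrows circulate counterclockwise. The curl (z-component) there is about +5; positive curl means counterclockwise rotation.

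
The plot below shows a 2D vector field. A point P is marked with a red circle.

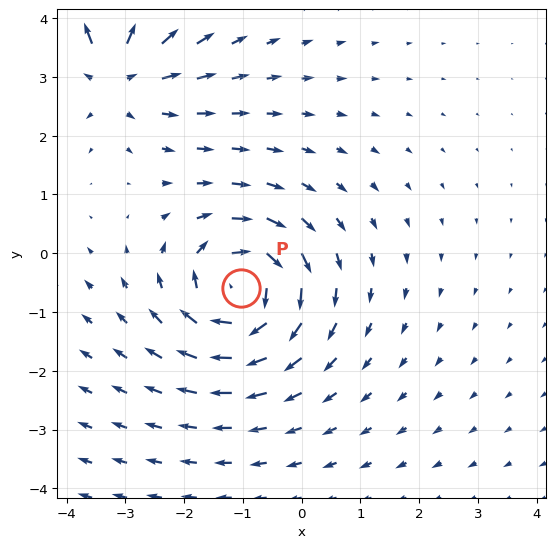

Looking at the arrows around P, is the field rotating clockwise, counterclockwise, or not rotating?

clockwise

Near P at (-1.0, -0.6) the arrows circulate clockwise. The curl (z-component) there is about -4; negative curl means clockwise rotation.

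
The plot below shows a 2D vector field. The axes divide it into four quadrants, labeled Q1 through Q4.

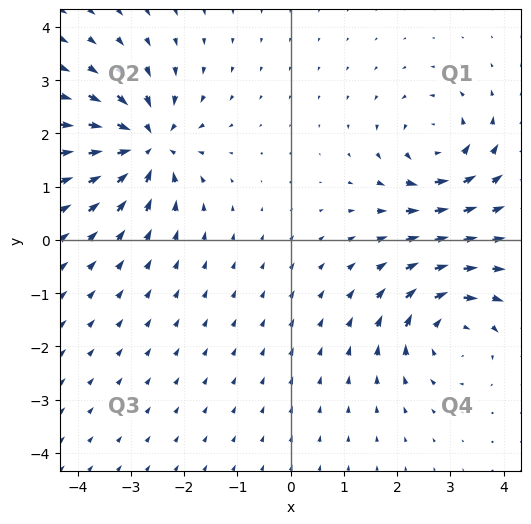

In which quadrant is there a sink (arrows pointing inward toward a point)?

Q2

The sink sits at approximately (-2.7, 1.8), which lies in quadrant Q2. The divergence there is about -6, negative as expected for a sink.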